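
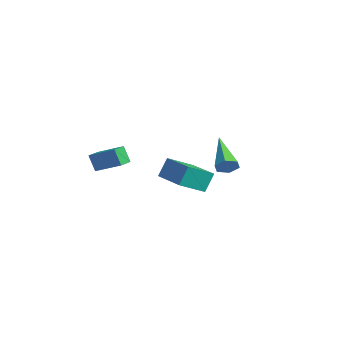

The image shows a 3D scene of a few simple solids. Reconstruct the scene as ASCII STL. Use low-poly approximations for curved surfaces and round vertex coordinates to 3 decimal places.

solid 
facet normal -0.995 -0.040 -0.086
outer loop
vertex 0.2 -0.685 -2.691
vertex 0.203 0.454 -3.253
vertex 0.296 -1.13 -3.593
endloop
endfacet
facet normal -0.003 -0.897 0.442
outer loop
vertex 2.217 -1.054 -3.427
vertex 0.2 -0.685 -2.691
vertex 0.296 -1.13 -3.593
endloop
endfacet
facet normal -0.995 -0.040 -0.086
outer loop
vertex 0.296 -1.13 -3.593
vertex 0.203 0.454 -3.253
vertex 0.299 0.009 -4.155
endloop
endfacet
facet normal 0.095 -0.441 -0.893
outer loop
vertex 0.299 0.009 -4.155
vertex 2.217 -1.054 -3.427
vertex 0.296 -1.13 -3.593
endloop
endfacet
facet normal -0.095 0.441 0.893
outer loop
vertex 0.2 -0.685 -2.691
vertex 2.124 0.53 -3.087
vertex 0.203 0.454 -3.253
endloop
endfacet
facet normal -0.003 -0.897 0.442
outer loop
vertex 2.121 -0.609 -2.525
vertex 0.2 -0.685 -2.691
vertex 2.217 -1.054 -3.427
endloop
endfacet
facet normal -0.095 0.441 0.893
outer loop
vertex 2.121 -0.609 -2.525
vertex 2.124 0.53 -3.087
vertex 0.2 -0.685 -2.691
endloop
endfacet
facet normal 0.003 0.897 -0.442
outer loop
vertex 0.203 0.454 -3.253
vertex 2.124 0.53 -3.087
vertex 0.299 0.009 -4.155
endloop
endfacet
facet normal 0.095 -0.441 -0.893
outer loop
vertex 2.22 0.085 -3.989
vertex 2.217 -1.054 -3.427
vertex 0.299 0.009 -4.155
endloop
endfacet
facet normal 0.003 0.897 -0.442
outer loop
vertex 0.299 0.009 -4.155
vertex 2.124 0.53 -3.087
vertex 2.22 0.085 -3.989
endloop
endfacet
facet normal 0.995 0.040 0.086
outer loop
vertex 2.22 0.085 -3.989
vertex 2.121 -0.609 -2.525
vertex 2.217 -1.054 -3.427
endloop
endfacet
facet normal 0.995 0.040 0.086
outer loop
vertex 2.124 0.53 -3.087
vertex 2.121 -0.609 -2.525
vertex 2.22 0.085 -3.989
endloop
endfacet
facet normal 0.825 -0.202 -0.528
outer loop
vertex -1.616 2.812 -4.0
vertex -1.864 3.037 -4.474
vertex -1.554 3.376 -4.119
endloop
endfacet
facet normal 0.348 0.157 0.924
outer loop
vertex -1.616 2.812 -4.0
vertex -1.554 3.376 -4.119
vertex -3.596 3.463 -3.366
endloop
endfacet
facet normal 0.825 -0.203 -0.527
outer loop
vertex -1.554 3.376 -4.119
vertex -1.864 3.037 -4.474
vertex -1.801 3.601 -4.593
endloop
endfacet
facet normal 0.168 0.922 0.350
outer loop
vertex -1.554 3.376 -4.119
vertex -1.801 3.601 -4.593
vertex -3.596 3.463 -3.366
endloop
endfacet
facet normal 0.825 -0.203 -0.527
outer loop
vertex -1.801 3.601 -4.593
vertex -1.864 3.037 -4.474
vertex -2.111 3.262 -4.948
endloop
endfacet
facet normal -0.371 0.812 -0.451
outer loop
vertex -1.801 3.601 -4.593
vertex -2.111 3.262 -4.948
vertex -3.596 3.463 -3.366
endloop
endfacet
facet normal 0.826 -0.203 -0.526
outer loop
vertex -2.111 3.262 -4.948
vertex -1.864 3.037 -4.474
vertex -2.173 2.698 -4.828
endloop
endfacet
facet normal -0.732 -0.064 -0.679
outer loop
vertex -2.111 3.262 -4.948
vertex -2.173 2.698 -4.828
vertex -3.596 3.463 -3.366
endloop
endfacet
facet normal 0.826 -0.203 -0.526
outer loop
vertex -2.173 2.698 -4.828
vertex -1.864 3.037 -4.474
vertex -1.926 2.473 -4.354
endloop
endfacet
facet normal -0.552 -0.827 -0.105
outer loop
vertex -2.173 2.698 -4.828
vertex -1.926 2.473 -4.354
vertex -3.596 3.463 -3.366
endloop
endfacet
facet normal 0.825 -0.203 -0.528
outer loop
vertex -1.926 2.473 -4.354
vertex -1.864 3.037 -4.474
vertex -1.616 2.812 -4.0
endloop
endfacet
facet normal -0.012 -0.717 0.697
outer loop
vertex -1.926 2.473 -4.354
vertex -1.616 2.812 -4.0
vertex -3.596 3.463 -3.366
endloop
endfacet
facet normal -0.654 0.750 -0.101
outer loop
vertex -2.282 -2.743 -2.868
vertex -1.434 -1.937 -2.373
vertex -1.969 -2.578 -3.673
endloop
endfacet
facet normal -0.667 -0.635 -0.390
outer loop
vertex -1.406 -3.223 -3.587
vertex -2.282 -2.743 -2.868
vertex -1.969 -2.578 -3.673
endloop
endfacet
facet normal -0.653 0.750 -0.101
outer loop
vertex -1.969 -2.578 -3.673
vertex -1.434 -1.937 -2.373
vertex -1.12 -1.772 -3.179
endloop
endfacet
facet normal 0.355 0.188 -0.916
outer loop
vertex -1.12 -1.772 -3.179
vertex -1.406 -3.223 -3.587
vertex -1.969 -2.578 -3.673
endloop
endfacet
facet normal -0.356 -0.188 0.916
outer loop
vertex -2.282 -2.743 -2.868
vertex -0.871 -2.582 -2.287
vertex -1.434 -1.937 -2.373
endloop
endfacet
facet normal -0.668 -0.634 -0.390
outer loop
vertex -1.72 -3.388 -2.781
vertex -2.282 -2.743 -2.868
vertex -1.406 -3.223 -3.587
endloop
endfacet
facet normal -0.356 -0.186 0.916
outer loop
vertex -1.72 -3.388 -2.781
vertex -0.871 -2.582 -2.287
vertex -2.282 -2.743 -2.868
endloop
endfacet
facet normal 0.667 0.635 0.390
outer loop
vertex -1.434 -1.937 -2.373
vertex -0.871 -2.582 -2.287
vertex -1.12 -1.772 -3.179
endloop
endfacet
facet normal 0.356 0.187 -0.915
outer loop
vertex -0.558 -2.417 -3.092
vertex -1.406 -3.223 -3.587
vertex -1.12 -1.772 -3.179
endloop
endfacet
facet normal 0.668 0.634 0.390
outer loop
vertex -1.12 -1.772 -3.179
vertex -0.871 -2.582 -2.287
vertex -0.558 -2.417 -3.092
endloop
endfacet
facet normal 0.654 -0.750 0.101
outer loop
vertex -0.558 -2.417 -3.092
vertex -1.72 -3.388 -2.781
vertex -1.406 -3.223 -3.587
endloop
endfacet
facet normal 0.654 -0.750 0.100
outer loop
vertex -0.871 -2.582 -2.287
vertex -1.72 -3.388 -2.781
vertex -0.558 -2.417 -3.092
endloop
endfacet

endsolid


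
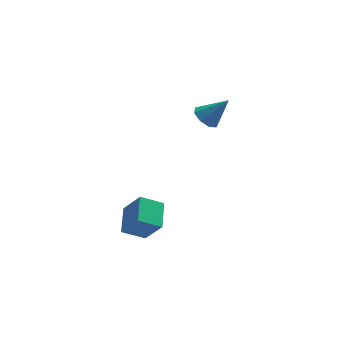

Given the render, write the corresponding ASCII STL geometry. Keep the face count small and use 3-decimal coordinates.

solid 
facet normal -0.651 0.077 -0.756
outer loop
vertex 2.169 3.445 0.069
vertex 1.535 3.299 0.6
vertex 1.934 3.985 0.326
endloop
endfacet
facet normal 0.869 0.462 -0.177
outer loop
vertex 2.169 3.445 0.069
vertex 1.934 3.985 0.326
vertex 2.705 3.161 1.96
endloop
endfacet
facet normal -0.650 0.076 -0.756
outer loop
vertex 1.934 3.985 0.326
vertex 1.535 3.299 0.6
vertex 1.465 4.124 0.743
endloop
endfacet
facet normal 0.453 0.863 0.222
outer loop
vertex 1.934 3.985 0.326
vertex 1.465 4.124 0.743
vertex 2.705 3.161 1.96
endloop
endfacet
facet normal -0.650 0.076 -0.756
outer loop
vertex 1.465 4.124 0.743
vertex 1.535 3.299 0.6
vertex 1.037 3.779 1.076
endloop
endfacet
facet normal -0.079 0.741 0.667
outer loop
vertex 1.465 4.124 0.743
vertex 1.037 3.779 1.076
vertex 2.705 3.161 1.96
endloop
endfacet
facet normal -0.649 0.077 -0.757
outer loop
vertex 1.037 3.779 1.076
vertex 1.535 3.299 0.6
vertex 0.9 3.153 1.13
endloop
endfacet
facet normal -0.412 0.168 0.895
outer loop
vertex 1.037 3.779 1.076
vertex 0.9 3.153 1.13
vertex 2.705 3.161 1.96
endloop
endfacet
facet normal -0.649 0.075 -0.757
outer loop
vertex 0.9 3.153 1.13
vertex 1.535 3.299 0.6
vertex 1.136 2.612 0.874
endloop
endfacet
facet normal -0.354 -0.522 0.776
outer loop
vertex 0.9 3.153 1.13
vertex 1.136 2.612 0.874
vertex 2.705 3.161 1.96
endloop
endfacet
facet normal -0.651 0.077 -0.755
outer loop
vertex 1.136 2.612 0.874
vertex 1.535 3.299 0.6
vertex 1.605 2.474 0.456
endloop
endfacet
facet normal 0.063 -0.924 0.376
outer loop
vertex 1.136 2.612 0.874
vertex 1.605 2.474 0.456
vertex 2.705 3.161 1.96
endloop
endfacet
facet normal -0.650 0.077 -0.756
outer loop
vertex 1.605 2.474 0.456
vertex 1.535 3.299 0.6
vertex 2.033 2.819 0.123
endloop
endfacet
facet normal 0.594 -0.802 -0.068
outer loop
vertex 1.605 2.474 0.456
vertex 2.033 2.819 0.123
vertex 2.705 3.161 1.96
endloop
endfacet
facet normal -0.650 0.076 -0.756
outer loop
vertex 2.033 2.819 0.123
vertex 1.535 3.299 0.6
vertex 2.169 3.445 0.069
endloop
endfacet
facet normal 0.927 -0.227 -0.297
outer loop
vertex 2.033 2.819 0.123
vertex 2.169 3.445 0.069
vertex 2.705 3.161 1.96
endloop
endfacet
facet normal -0.452 0.388 -0.804
outer loop
vertex -3.362 -2.27 -1.749
vertex -2.169 -2.232 -2.401
vertex -3.624 -3.745 -2.313
endloop
endfacet
facet normal -0.877 -0.028 0.480
outer loop
vertex -2.851 -4.408 -0.939
vertex -3.362 -2.27 -1.749
vertex -3.624 -3.745 -2.313
endloop
endfacet
facet normal -0.452 0.388 -0.804
outer loop
vertex -3.624 -3.745 -2.313
vertex -2.169 -2.232 -2.401
vertex -2.431 -3.707 -2.965
endloop
endfacet
facet normal -0.163 -0.921 -0.353
outer loop
vertex -2.431 -3.707 -2.965
vertex -2.851 -4.408 -0.939
vertex -3.624 -3.745 -2.313
endloop
endfacet
facet normal 0.163 0.921 0.353
outer loop
vertex -3.362 -2.27 -1.749
vertex -1.396 -2.895 -1.027
vertex -2.169 -2.232 -2.401
endloop
endfacet
facet normal -0.877 -0.028 0.480
outer loop
vertex -2.589 -2.933 -0.375
vertex -3.362 -2.27 -1.749
vertex -2.851 -4.408 -0.939
endloop
endfacet
facet normal 0.163 0.921 0.353
outer loop
vertex -2.589 -2.933 -0.375
vertex -1.396 -2.895 -1.027
vertex -3.362 -2.27 -1.749
endloop
endfacet
facet normal 0.877 0.028 -0.480
outer loop
vertex -2.169 -2.232 -2.401
vertex -1.396 -2.895 -1.027
vertex -2.431 -3.707 -2.965
endloop
endfacet
facet normal -0.163 -0.921 -0.353
outer loop
vertex -1.658 -4.37 -1.591
vertex -2.851 -4.408 -0.939
vertex -2.431 -3.707 -2.965
endloop
endfacet
facet normal 0.877 0.028 -0.480
outer loop
vertex -2.431 -3.707 -2.965
vertex -1.396 -2.895 -1.027
vertex -1.658 -4.37 -1.591
endloop
endfacet
facet normal 0.452 -0.388 0.804
outer loop
vertex -1.658 -4.37 -1.591
vertex -2.589 -2.933 -0.375
vertex -2.851 -4.408 -0.939
endloop
endfacet
facet normal 0.452 -0.388 0.804
outer loop
vertex -1.396 -2.895 -1.027
vertex -2.589 -2.933 -0.375
vertex -1.658 -4.37 -1.591
endloop
endfacet

endsolid


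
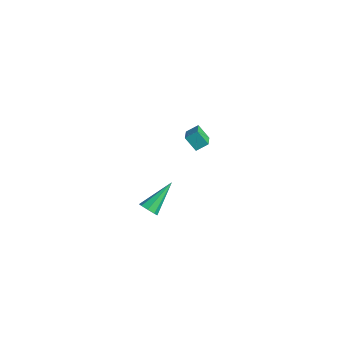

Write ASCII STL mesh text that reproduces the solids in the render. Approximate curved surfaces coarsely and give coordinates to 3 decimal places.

solid 
facet normal 0.156 -0.788 -0.596
outer loop
vertex 4.695 -4.093 0.38
vertex 4.138 -4.113 0.261
vertex 4.59 -3.851 0.033
endloop
endfacet
facet normal 0.889 0.456 0.049
outer loop
vertex 4.695 -4.093 0.38
vertex 4.59 -3.851 0.033
vertex 3.822 -2.507 1.479
endloop
endfacet
facet normal 0.156 -0.787 -0.596
outer loop
vertex 4.59 -3.851 0.033
vertex 4.138 -4.113 0.261
vertex 4.22 -3.762 -0.181
endloop
endfacet
facet normal 0.453 0.760 -0.466
outer loop
vertex 4.59 -3.851 0.033
vertex 4.22 -3.762 -0.181
vertex 3.822 -2.507 1.479
endloop
endfacet
facet normal 0.153 -0.788 -0.597
outer loop
vertex 4.22 -3.762 -0.181
vertex 4.138 -4.113 0.261
vertex 3.802 -3.878 -0.135
endloop
endfacet
facet normal -0.272 0.735 -0.621
outer loop
vertex 4.22 -3.762 -0.181
vertex 3.802 -3.878 -0.135
vertex 3.822 -2.507 1.479
endloop
endfacet
facet normal 0.155 -0.787 -0.598
outer loop
vertex 3.802 -3.878 -0.135
vertex 4.138 -4.113 0.261
vertex 3.581 -4.132 0.142
endloop
endfacet
facet normal -0.860 0.394 -0.324
outer loop
vertex 3.802 -3.878 -0.135
vertex 3.581 -4.132 0.142
vertex 3.822 -2.507 1.479
endloop
endfacet
facet normal 0.155 -0.787 -0.598
outer loop
vertex 3.581 -4.132 0.142
vertex 4.138 -4.113 0.261
vertex 3.686 -4.375 0.489
endloop
endfacet
facet normal -0.966 -0.062 0.249
outer loop
vertex 3.581 -4.132 0.142
vertex 3.686 -4.375 0.489
vertex 3.822 -2.507 1.479
endloop
endfacet
facet normal 0.155 -0.787 -0.597
outer loop
vertex 3.686 -4.375 0.489
vertex 4.138 -4.113 0.261
vertex 4.056 -4.464 0.702
endloop
endfacet
facet normal -0.529 -0.367 0.765
outer loop
vertex 3.686 -4.375 0.489
vertex 4.056 -4.464 0.702
vertex 3.822 -2.507 1.479
endloop
endfacet
facet normal 0.156 -0.787 -0.597
outer loop
vertex 4.056 -4.464 0.702
vertex 4.138 -4.113 0.261
vertex 4.474 -4.347 0.657
endloop
endfacet
facet normal 0.195 -0.342 0.919
outer loop
vertex 4.056 -4.464 0.702
vertex 4.474 -4.347 0.657
vertex 3.822 -2.507 1.479
endloop
endfacet
facet normal 0.156 -0.787 -0.597
outer loop
vertex 4.474 -4.347 0.657
vertex 4.138 -4.113 0.261
vertex 4.695 -4.093 0.38
endloop
endfacet
facet normal 0.782 -0.001 0.623
outer loop
vertex 4.474 -4.347 0.657
vertex 4.695 -4.093 0.38
vertex 3.822 -2.507 1.479
endloop
endfacet
facet normal -0.574 -0.309 0.758
outer loop
vertex -3.112 3.495 -2.198
vertex -4.064 4.171 -2.644
vertex -3.367 2.83 -2.662
endloop
endfacet
facet normal 0.762 -0.541 0.357
outer loop
vertex -2.736 3.169 -3.496
vertex -3.112 3.495 -2.198
vertex -3.367 2.83 -2.662
endloop
endfacet
facet normal -0.574 -0.309 0.758
outer loop
vertex -3.367 2.83 -2.662
vertex -4.064 4.171 -2.644
vertex -4.319 3.506 -3.108
endloop
endfacet
facet normal -0.300 -0.783 -0.545
outer loop
vertex -4.319 3.506 -3.108
vertex -2.736 3.169 -3.496
vertex -3.367 2.83 -2.662
endloop
endfacet
facet normal 0.300 0.783 0.545
outer loop
vertex -3.112 3.495 -2.198
vertex -3.433 4.51 -3.478
vertex -4.064 4.171 -2.644
endloop
endfacet
facet normal 0.762 -0.541 0.357
outer loop
vertex -2.481 3.834 -3.032
vertex -3.112 3.495 -2.198
vertex -2.736 3.169 -3.496
endloop
endfacet
facet normal 0.300 0.783 0.545
outer loop
vertex -2.481 3.834 -3.032
vertex -3.433 4.51 -3.478
vertex -3.112 3.495 -2.198
endloop
endfacet
facet normal -0.762 0.541 -0.357
outer loop
vertex -4.064 4.171 -2.644
vertex -3.433 4.51 -3.478
vertex -4.319 3.506 -3.108
endloop
endfacet
facet normal -0.300 -0.783 -0.545
outer loop
vertex -3.688 3.845 -3.942
vertex -2.736 3.169 -3.496
vertex -4.319 3.506 -3.108
endloop
endfacet
facet normal -0.762 0.541 -0.357
outer loop
vertex -4.319 3.506 -3.108
vertex -3.433 4.51 -3.478
vertex -3.688 3.845 -3.942
endloop
endfacet
facet normal 0.574 0.309 -0.758
outer loop
vertex -3.688 3.845 -3.942
vertex -2.481 3.834 -3.032
vertex -2.736 3.169 -3.496
endloop
endfacet
facet normal 0.574 0.309 -0.758
outer loop
vertex -3.433 4.51 -3.478
vertex -2.481 3.834 -3.032
vertex -3.688 3.845 -3.942
endloop
endfacet

endsolid


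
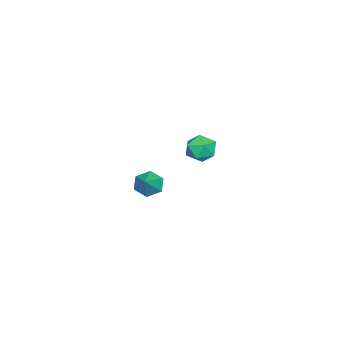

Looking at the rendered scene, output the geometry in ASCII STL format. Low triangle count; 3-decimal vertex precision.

solid 
facet normal -0.787 -0.147 -0.599
outer loop
vertex 3.491 -2.828 -2.795
vertex 3.019 -2.909 -2.155
vertex 3.131 -2.187 -2.479
endloop
endfacet
facet normal 0.735 0.583 -0.346
outer loop
vertex 3.491 -2.828 -2.795
vertex 3.131 -2.187 -2.479
vertex 4.081 -2.711 -1.345
endloop
endfacet
facet normal -0.787 -0.147 -0.599
outer loop
vertex 3.131 -2.187 -2.479
vertex 3.019 -2.909 -2.155
vertex 2.659 -2.268 -1.839
endloop
endfacet
facet normal 0.201 0.942 0.267
outer loop
vertex 3.131 -2.187 -2.479
vertex 2.659 -2.268 -1.839
vertex 4.081 -2.711 -1.345
endloop
endfacet
facet normal -0.787 -0.146 -0.599
outer loop
vertex 2.659 -2.268 -1.839
vertex 3.019 -2.909 -2.155
vertex 2.546 -2.991 -1.514
endloop
endfacet
facet normal -0.175 0.426 0.887
outer loop
vertex 2.659 -2.268 -1.839
vertex 2.546 -2.991 -1.514
vertex 4.081 -2.711 -1.345
endloop
endfacet
facet normal -0.787 -0.148 -0.599
outer loop
vertex 2.546 -2.991 -1.514
vertex 3.019 -2.909 -2.155
vertex 2.907 -3.632 -1.83
endloop
endfacet
facet normal -0.016 -0.449 0.893
outer loop
vertex 2.546 -2.991 -1.514
vertex 2.907 -3.632 -1.83
vertex 4.081 -2.711 -1.345
endloop
endfacet
facet normal -0.787 -0.147 -0.599
outer loop
vertex 2.907 -3.632 -1.83
vertex 3.019 -2.909 -2.155
vertex 3.379 -3.55 -2.47
endloop
endfacet
facet normal 0.519 -0.808 0.279
outer loop
vertex 2.907 -3.632 -1.83
vertex 3.379 -3.55 -2.47
vertex 4.081 -2.711 -1.345
endloop
endfacet
facet normal -0.787 -0.148 -0.599
outer loop
vertex 3.379 -3.55 -2.47
vertex 3.019 -2.909 -2.155
vertex 3.491 -2.828 -2.795
endloop
endfacet
facet normal 0.894 -0.292 -0.340
outer loop
vertex 3.379 -3.55 -2.47
vertex 3.491 -2.828 -2.795
vertex 4.081 -2.711 -1.345
endloop
endfacet
facet normal 0.008 0.447 0.895
outer loop
vertex -3.897 -1.771 -2.624
vertex -3.722 -2.623 -2.2
vertex -2.985 -2.065 -2.485
endloop
endfacet
facet normal 0.230 0.894 0.385
outer loop
vertex -3.897 -1.771 -2.624
vertex -2.985 -2.065 -2.485
vertex -3.236 -1.642 -3.318
endloop
endfacet
facet normal -0.292 0.951 -0.101
outer loop
vertex -3.897 -1.771 -2.624
vertex -3.236 -1.642 -3.318
vertex -4.127 -1.94 -3.548
endloop
endfacet
facet normal -0.836 0.538 0.109
outer loop
vertex -3.897 -1.771 -2.624
vertex -4.127 -1.94 -3.548
vertex -4.427 -2.546 -2.857
endloop
endfacet
facet normal -0.651 0.227 0.725
outer loop
vertex -3.897 -1.771 -2.624
vertex -4.427 -2.546 -2.857
vertex -3.722 -2.623 -2.2
endloop
endfacet
facet normal 0.797 0.601 0.065
outer loop
vertex -3.236 -1.642 -3.318
vertex -2.985 -2.065 -2.485
vertex -2.653 -2.414 -3.323
endloop
endfacet
facet normal 0.437 -0.122 0.891
outer loop
vertex -2.985 -2.065 -2.485
vertex -3.722 -2.623 -2.2
vertex -2.953 -3.02 -2.632
endloop
endfacet
facet normal -0.626 -0.477 0.616
outer loop
vertex -3.722 -2.623 -2.2
vertex -4.427 -2.546 -2.857
vertex -3.844 -3.318 -2.862
endloop
endfacet
facet normal -0.925 0.027 -0.378
outer loop
vertex -4.427 -2.546 -2.857
vertex -4.127 -1.94 -3.548
vertex -4.095 -2.895 -3.695
endloop
endfacet
facet normal -0.046 0.693 -0.719
outer loop
vertex -4.127 -1.94 -3.548
vertex -3.236 -1.642 -3.318
vertex -3.358 -2.337 -3.98
endloop
endfacet
facet normal 0.836 -0.538 -0.109
outer loop
vertex -3.183 -3.189 -3.556
vertex -2.653 -2.414 -3.323
vertex -2.953 -3.02 -2.632
endloop
endfacet
facet normal 0.292 -0.951 0.101
outer loop
vertex -3.183 -3.189 -3.556
vertex -2.953 -3.02 -2.632
vertex -3.844 -3.318 -2.862
endloop
endfacet
facet normal -0.230 -0.894 -0.385
outer loop
vertex -3.183 -3.189 -3.556
vertex -3.844 -3.318 -2.862
vertex -4.095 -2.895 -3.695
endloop
endfacet
facet normal -0.008 -0.447 -0.895
outer loop
vertex -3.183 -3.189 -3.556
vertex -4.095 -2.895 -3.695
vertex -3.358 -2.337 -3.98
endloop
endfacet
facet normal 0.651 -0.227 -0.725
outer loop
vertex -3.183 -3.189 -3.556
vertex -3.358 -2.337 -3.98
vertex -2.653 -2.414 -3.323
endloop
endfacet
facet normal 0.925 -0.027 0.378
outer loop
vertex -2.953 -3.02 -2.632
vertex -2.653 -2.414 -3.323
vertex -2.985 -2.065 -2.485
endloop
endfacet
facet normal 0.046 -0.693 0.719
outer loop
vertex -3.844 -3.318 -2.862
vertex -2.953 -3.02 -2.632
vertex -3.722 -2.623 -2.2
endloop
endfacet
facet normal -0.797 -0.601 -0.065
outer loop
vertex -4.095 -2.895 -3.695
vertex -3.844 -3.318 -2.862
vertex -4.427 -2.546 -2.857
endloop
endfacet
facet normal -0.437 0.122 -0.891
outer loop
vertex -3.358 -2.337 -3.98
vertex -4.095 -2.895 -3.695
vertex -4.127 -1.94 -3.548
endloop
endfacet
facet normal 0.626 0.477 -0.616
outer loop
vertex -2.653 -2.414 -3.323
vertex -3.358 -2.337 -3.98
vertex -3.236 -1.642 -3.318
endloop
endfacet

endsolid


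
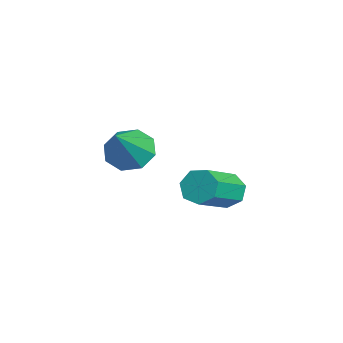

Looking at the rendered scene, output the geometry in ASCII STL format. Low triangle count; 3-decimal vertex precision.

solid 
facet normal -0.600 0.619 -0.507
outer loop
vertex -0.444 3.48 -0.639
vertex -0.869 3.569 -0.028
vertex -0.273 3.969 -0.245
endloop
endfacet
facet normal 0.756 0.229 -0.613
outer loop
vertex -0.444 3.48 -0.639
vertex -0.273 3.969 -0.245
vertex 0.755 2.242 0.377
endloop
endfacet
facet normal 0.756 0.229 -0.613
outer loop
vertex 0.755 2.242 0.377
vertex -0.273 3.969 -0.245
vertex 0.926 2.731 0.771
endloop
endfacet
facet normal 0.599 -0.619 0.508
outer loop
vertex 0.755 2.242 0.377
vertex 0.926 2.731 0.771
vertex 0.329 2.331 0.988
endloop
endfacet
facet normal -0.600 0.619 -0.507
outer loop
vertex -0.273 3.969 -0.245
vertex -0.869 3.569 -0.028
vertex -0.552 4.156 0.313
endloop
endfacet
facet normal 0.676 0.731 0.093
outer loop
vertex -0.273 3.969 -0.245
vertex -0.552 4.156 0.313
vertex 0.926 2.731 0.771
endloop
endfacet
facet normal 0.676 0.731 0.092
outer loop
vertex 0.926 2.731 0.771
vertex -0.552 4.156 0.313
vertex 0.647 2.919 1.329
endloop
endfacet
facet normal 0.599 -0.619 0.508
outer loop
vertex 0.926 2.731 0.771
vertex 0.647 2.919 1.329
vertex 0.329 2.331 0.988
endloop
endfacet
facet normal -0.599 0.619 -0.508
outer loop
vertex -0.552 4.156 0.313
vertex -0.869 3.569 -0.028
vertex -1.07 3.902 0.614
endloop
endfacet
facet normal 0.088 0.682 0.726
outer loop
vertex -0.552 4.156 0.313
vertex -1.07 3.902 0.614
vertex 0.647 2.919 1.329
endloop
endfacet
facet normal 0.087 0.681 0.727
outer loop
vertex 0.647 2.919 1.329
vertex -1.07 3.902 0.614
vertex 0.129 2.664 1.63
endloop
endfacet
facet normal 0.600 -0.619 0.508
outer loop
vertex 0.647 2.919 1.329
vertex 0.129 2.664 1.63
vertex 0.329 2.331 0.988
endloop
endfacet
facet normal -0.599 0.618 -0.508
outer loop
vertex -1.07 3.902 0.614
vertex -0.869 3.569 -0.028
vertex -1.437 3.396 0.431
endloop
endfacet
facet normal -0.568 0.118 0.814
outer loop
vertex -1.07 3.902 0.614
vertex -1.437 3.396 0.431
vertex 0.129 2.664 1.63
endloop
endfacet
facet normal -0.568 0.118 0.814
outer loop
vertex 0.129 2.664 1.63
vertex -1.437 3.396 0.431
vertex -0.238 2.159 1.447
endloop
endfacet
facet normal 0.599 -0.619 0.508
outer loop
vertex 0.129 2.664 1.63
vertex -0.238 2.159 1.447
vertex 0.329 2.331 0.988
endloop
endfacet
facet normal -0.599 0.619 -0.508
outer loop
vertex -1.437 3.396 0.431
vertex -0.869 3.569 -0.028
vertex -1.377 3.021 -0.097
endloop
endfacet
facet normal -0.795 -0.534 0.289
outer loop
vertex -1.437 3.396 0.431
vertex -1.377 3.021 -0.097
vertex -0.238 2.159 1.447
endloop
endfacet
facet normal -0.795 -0.533 0.289
outer loop
vertex -0.238 2.159 1.447
vertex -1.377 3.021 -0.097
vertex -0.178 1.783 0.919
endloop
endfacet
facet normal 0.599 -0.618 0.508
outer loop
vertex -0.238 2.159 1.447
vertex -0.178 1.783 0.919
vertex 0.329 2.331 0.988
endloop
endfacet
facet normal -0.599 0.619 -0.508
outer loop
vertex -1.377 3.021 -0.097
vertex -0.869 3.569 -0.028
vertex -0.935 3.058 -0.573
endloop
endfacet
facet normal -0.424 -0.783 -0.454
outer loop
vertex -1.377 3.021 -0.097
vertex -0.935 3.058 -0.573
vertex -0.178 1.783 0.919
endloop
endfacet
facet normal -0.424 -0.783 -0.454
outer loop
vertex -0.178 1.783 0.919
vertex -0.935 3.058 -0.573
vertex 0.264 1.82 0.443
endloop
endfacet
facet normal 0.599 -0.618 0.508
outer loop
vertex -0.178 1.783 0.919
vertex 0.264 1.82 0.443
vertex 0.329 2.331 0.988
endloop
endfacet
facet normal -0.600 0.619 -0.507
outer loop
vertex -0.935 3.058 -0.573
vertex -0.869 3.569 -0.028
vertex -0.444 3.48 -0.639
endloop
endfacet
facet normal 0.267 -0.444 -0.855
outer loop
vertex -0.935 3.058 -0.573
vertex -0.444 3.48 -0.639
vertex 0.264 1.82 0.443
endloop
endfacet
facet normal 0.267 -0.444 -0.855
outer loop
vertex 0.264 1.82 0.443
vertex -0.444 3.48 -0.639
vertex 0.755 2.242 0.377
endloop
endfacet
facet normal 0.600 -0.618 0.508
outer loop
vertex 0.264 1.82 0.443
vertex 0.755 2.242 0.377
vertex 0.329 2.331 0.988
endloop
endfacet
facet normal -0.621 0.338 -0.707
outer loop
vertex -3.516 0.333 -0.177
vertex -4.089 0.739 0.521
vertex -3.314 1.045 -0.014
endloop
endfacet
facet normal 0.923 -0.184 -0.339
outer loop
vertex -3.516 0.333 -0.177
vertex -3.314 1.045 -0.014
vertex -2.771 0.021 2.019
endloop
endfacet
facet normal -0.621 0.339 -0.706
outer loop
vertex -3.314 1.045 -0.014
vertex -4.089 0.739 0.521
vertex -3.565 1.578 0.463
endloop
endfacet
facet normal 0.898 0.439 -0.019
outer loop
vertex -3.314 1.045 -0.014
vertex -3.565 1.578 0.463
vertex -2.771 0.021 2.019
endloop
endfacet
facet normal -0.622 0.339 -0.706
outer loop
vertex -3.565 1.578 0.463
vertex -4.089 0.739 0.521
vertex -4.123 1.619 0.974
endloop
endfacet
facet normal 0.491 0.728 0.478
outer loop
vertex -3.565 1.578 0.463
vertex -4.123 1.619 0.974
vertex -2.771 0.021 2.019
endloop
endfacet
facet normal -0.622 0.339 -0.706
outer loop
vertex -4.123 1.619 0.974
vertex -4.089 0.739 0.521
vertex -4.661 1.145 1.22
endloop
endfacet
facet normal -0.058 0.511 0.857
outer loop
vertex -4.123 1.619 0.974
vertex -4.661 1.145 1.22
vertex -2.771 0.021 2.019
endloop
endfacet
facet normal -0.621 0.340 -0.706
outer loop
vertex -4.661 1.145 1.22
vertex -4.089 0.739 0.521
vertex -4.864 0.434 1.056
endloop
endfacet
facet normal -0.430 -0.084 0.899
outer loop
vertex -4.661 1.145 1.22
vertex -4.864 0.434 1.056
vertex -2.771 0.021 2.019
endloop
endfacet
facet normal -0.621 0.339 -0.707
outer loop
vertex -4.864 0.434 1.056
vertex -4.089 0.739 0.521
vertex -4.612 -0.099 0.579
endloop
endfacet
facet normal -0.406 -0.709 0.577
outer loop
vertex -4.864 0.434 1.056
vertex -4.612 -0.099 0.579
vertex -2.771 0.021 2.019
endloop
endfacet
facet normal -0.621 0.339 -0.707
outer loop
vertex -4.612 -0.099 0.579
vertex -4.089 0.739 0.521
vertex -4.054 -0.14 0.069
endloop
endfacet
facet normal 0.001 -0.997 0.081
outer loop
vertex -4.612 -0.099 0.579
vertex -4.054 -0.14 0.069
vertex -2.771 0.021 2.019
endloop
endfacet
facet normal -0.621 0.339 -0.707
outer loop
vertex -4.054 -0.14 0.069
vertex -4.089 0.739 0.521
vertex -3.516 0.333 -0.177
endloop
endfacet
facet normal 0.550 -0.780 -0.297
outer loop
vertex -4.054 -0.14 0.069
vertex -3.516 0.333 -0.177
vertex -2.771 0.021 2.019
endloop
endfacet

endsolid


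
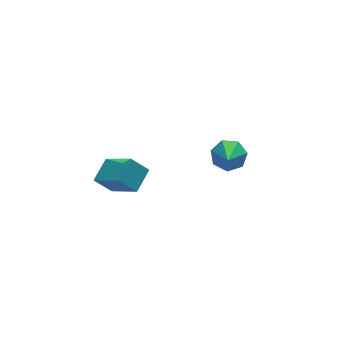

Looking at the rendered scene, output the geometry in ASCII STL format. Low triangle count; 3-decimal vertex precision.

solid 
facet normal 0.366 0.699 -0.614
outer loop
vertex 1.546 4.185 2.555
vertex 1.083 4.007 2.076
vertex 1.024 4.477 2.576
endloop
endfacet
facet normal 0.122 0.148 0.981
outer loop
vertex 1.546 4.185 2.555
vertex 1.024 4.477 2.576
vertex 0.637 3.153 2.824
endloop
endfacet
facet normal 0.367 0.699 -0.614
outer loop
vertex 1.024 4.477 2.576
vertex 1.083 4.007 2.076
vertex 0.546 4.415 2.22
endloop
endfacet
facet normal -0.593 0.312 0.742
outer loop
vertex 1.024 4.477 2.576
vertex 0.546 4.415 2.22
vertex 0.637 3.153 2.824
endloop
endfacet
facet normal 0.367 0.699 -0.613
outer loop
vertex 0.546 4.415 2.22
vertex 1.083 4.007 2.076
vertex 0.474 4.045 1.755
endloop
endfacet
facet normal -0.988 0.001 0.152
outer loop
vertex 0.546 4.415 2.22
vertex 0.474 4.045 1.755
vertex 0.637 3.153 2.824
endloop
endfacet
facet normal 0.367 0.699 -0.613
outer loop
vertex 0.474 4.045 1.755
vertex 1.083 4.007 2.076
vertex 0.86 3.646 1.531
endloop
endfacet
facet normal -0.764 -0.548 -0.341
outer loop
vertex 0.474 4.045 1.755
vertex 0.86 3.646 1.531
vertex 0.637 3.153 2.824
endloop
endfacet
facet normal 0.366 0.700 -0.613
outer loop
vertex 0.86 3.646 1.531
vertex 1.083 4.007 2.076
vertex 1.415 3.519 1.717
endloop
endfacet
facet normal -0.088 -0.926 -0.368
outer loop
vertex 0.86 3.646 1.531
vertex 1.415 3.519 1.717
vertex 0.637 3.153 2.824
endloop
endfacet
facet normal 0.366 0.700 -0.613
outer loop
vertex 1.415 3.519 1.717
vertex 1.083 4.007 2.076
vertex 1.72 3.759 2.173
endloop
endfacet
facet normal 0.528 -0.845 0.092
outer loop
vertex 1.415 3.519 1.717
vertex 1.72 3.759 2.173
vertex 0.637 3.153 2.824
endloop
endfacet
facet normal 0.366 0.700 -0.614
outer loop
vertex 1.72 3.759 2.173
vertex 1.083 4.007 2.076
vertex 1.546 4.185 2.555
endloop
endfacet
facet normal 0.621 -0.367 0.692
outer loop
vertex 1.72 3.759 2.173
vertex 1.546 4.185 2.555
vertex 0.637 3.153 2.824
endloop
endfacet
facet normal -0.629 0.325 0.706
outer loop
vertex -3.769 2.721 4.046
vertex -3.047 3.326 4.411
vertex -4.254 3.884 3.077
endloop
endfacet
facet normal -0.714 -0.599 -0.362
outer loop
vertex -3.693 3.594 2.449
vertex -3.769 2.721 4.046
vertex -4.254 3.884 3.077
endloop
endfacet
facet normal -0.629 0.325 0.706
outer loop
vertex -4.254 3.884 3.077
vertex -3.047 3.326 4.411
vertex -3.532 4.489 3.442
endloop
endfacet
facet normal -0.305 0.732 -0.610
outer loop
vertex -3.532 4.489 3.442
vertex -3.693 3.594 2.449
vertex -4.254 3.884 3.077
endloop
endfacet
facet normal 0.305 -0.732 0.610
outer loop
vertex -3.769 2.721 4.046
vertex -2.486 3.036 3.783
vertex -3.047 3.326 4.411
endloop
endfacet
facet normal -0.714 -0.599 -0.362
outer loop
vertex -3.208 2.431 3.418
vertex -3.769 2.721 4.046
vertex -3.693 3.594 2.449
endloop
endfacet
facet normal 0.305 -0.732 0.610
outer loop
vertex -3.208 2.431 3.418
vertex -2.486 3.036 3.783
vertex -3.769 2.721 4.046
endloop
endfacet
facet normal 0.714 0.599 0.362
outer loop
vertex -3.047 3.326 4.411
vertex -2.486 3.036 3.783
vertex -3.532 4.489 3.442
endloop
endfacet
facet normal -0.305 0.732 -0.610
outer loop
vertex -2.971 4.199 2.814
vertex -3.693 3.594 2.449
vertex -3.532 4.489 3.442
endloop
endfacet
facet normal 0.714 0.599 0.362
outer loop
vertex -3.532 4.489 3.442
vertex -2.486 3.036 3.783
vertex -2.971 4.199 2.814
endloop
endfacet
facet normal 0.629 -0.325 -0.706
outer loop
vertex -2.971 4.199 2.814
vertex -3.208 2.431 3.418
vertex -3.693 3.594 2.449
endloop
endfacet
facet normal 0.629 -0.325 -0.706
outer loop
vertex -2.486 3.036 3.783
vertex -3.208 2.431 3.418
vertex -2.971 4.199 2.814
endloop
endfacet

endsolid


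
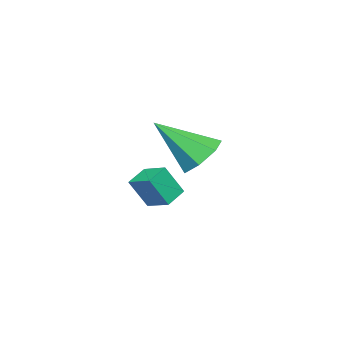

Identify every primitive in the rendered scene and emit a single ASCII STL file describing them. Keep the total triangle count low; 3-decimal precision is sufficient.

solid 
facet normal -0.917 0.112 0.383
outer loop
vertex -2.151 -1.302 -1.872
vertex -1.881 -0.272 -1.526
vertex -2.596 -0.777 -3.091
endloop
endfacet
facet normal -0.240 -0.920 -0.309
outer loop
vertex -1.679 -0.888 -3.474
vertex -2.151 -1.302 -1.872
vertex -2.596 -0.777 -3.091
endloop
endfacet
facet normal -0.917 0.112 0.383
outer loop
vertex -2.596 -0.777 -3.091
vertex -1.881 -0.272 -1.526
vertex -2.326 0.254 -2.745
endloop
endfacet
facet normal -0.318 0.375 -0.871
outer loop
vertex -2.326 0.254 -2.745
vertex -1.679 -0.888 -3.474
vertex -2.596 -0.777 -3.091
endloop
endfacet
facet normal 0.318 -0.376 0.870
outer loop
vertex -2.151 -1.302 -1.872
vertex -0.964 -0.383 -1.909
vertex -1.881 -0.272 -1.526
endloop
endfacet
facet normal -0.241 -0.920 -0.309
outer loop
vertex -1.234 -1.414 -2.255
vertex -2.151 -1.302 -1.872
vertex -1.679 -0.888 -3.474
endloop
endfacet
facet normal 0.318 -0.375 0.871
outer loop
vertex -1.234 -1.414 -2.255
vertex -0.964 -0.383 -1.909
vertex -2.151 -1.302 -1.872
endloop
endfacet
facet normal 0.241 0.920 0.309
outer loop
vertex -1.881 -0.272 -1.526
vertex -0.964 -0.383 -1.909
vertex -2.326 0.254 -2.745
endloop
endfacet
facet normal -0.318 0.376 -0.871
outer loop
vertex -1.409 0.142 -3.128
vertex -1.679 -0.888 -3.474
vertex -2.326 0.254 -2.745
endloop
endfacet
facet normal 0.241 0.920 0.308
outer loop
vertex -2.326 0.254 -2.745
vertex -0.964 -0.383 -1.909
vertex -1.409 0.142 -3.128
endloop
endfacet
facet normal 0.917 -0.112 -0.383
outer loop
vertex -1.409 0.142 -3.128
vertex -1.234 -1.414 -2.255
vertex -1.679 -0.888 -3.474
endloop
endfacet
facet normal 0.917 -0.112 -0.383
outer loop
vertex -0.964 -0.383 -1.909
vertex -1.234 -1.414 -2.255
vertex -1.409 0.142 -3.128
endloop
endfacet
facet normal -0.322 0.652 -0.686
outer loop
vertex 2.761 3.713 0.735
vertex 1.902 3.334 0.778
vertex 2.256 4.042 1.285
endloop
endfacet
facet normal 0.784 0.360 0.505
outer loop
vertex 2.761 3.713 0.735
vertex 2.256 4.042 1.285
vertex 2.598 1.926 2.262
endloop
endfacet
facet normal -0.322 0.652 -0.686
outer loop
vertex 2.256 4.042 1.285
vertex 1.902 3.334 0.778
vertex 1.484 3.838 1.453
endloop
endfacet
facet normal 0.082 0.429 0.900
outer loop
vertex 2.256 4.042 1.285
vertex 1.484 3.838 1.453
vertex 2.598 1.926 2.262
endloop
endfacet
facet normal -0.322 0.652 -0.686
outer loop
vertex 1.484 3.838 1.453
vertex 1.902 3.334 0.778
vertex 1.027 3.254 1.113
endloop
endfacet
facet normal -0.593 -0.005 0.805
outer loop
vertex 1.484 3.838 1.453
vertex 1.027 3.254 1.113
vertex 2.598 1.926 2.262
endloop
endfacet
facet normal -0.322 0.652 -0.687
outer loop
vertex 1.027 3.254 1.113
vertex 1.902 3.334 0.778
vertex 1.229 2.73 0.521
endloop
endfacet
facet normal -0.733 -0.614 0.293
outer loop
vertex 1.027 3.254 1.113
vertex 1.229 2.73 0.521
vertex 2.598 1.926 2.262
endloop
endfacet
facet normal -0.323 0.652 -0.687
outer loop
vertex 1.229 2.73 0.521
vertex 1.902 3.334 0.778
vertex 1.937 2.661 0.123
endloop
endfacet
facet normal -0.233 -0.940 -0.251
outer loop
vertex 1.229 2.73 0.521
vertex 1.937 2.661 0.123
vertex 2.598 1.926 2.262
endloop
endfacet
facet normal -0.322 0.652 -0.687
outer loop
vertex 1.937 2.661 0.123
vertex 1.902 3.334 0.778
vertex 2.619 3.098 0.218
endloop
endfacet
facet normal 0.531 -0.738 -0.417
outer loop
vertex 1.937 2.661 0.123
vertex 2.619 3.098 0.218
vertex 2.598 1.926 2.262
endloop
endfacet
facet normal -0.322 0.652 -0.687
outer loop
vertex 2.619 3.098 0.218
vertex 1.902 3.334 0.778
vertex 2.761 3.713 0.735
endloop
endfacet
facet normal 0.984 -0.159 -0.081
outer loop
vertex 2.619 3.098 0.218
vertex 2.761 3.713 0.735
vertex 2.598 1.926 2.262
endloop
endfacet

endsolid


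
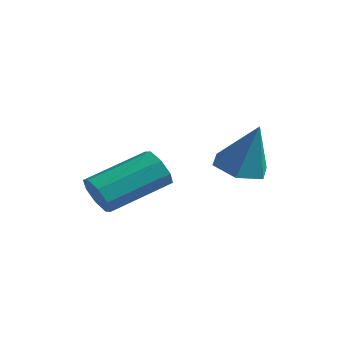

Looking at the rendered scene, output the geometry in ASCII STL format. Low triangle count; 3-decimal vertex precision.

solid 
facet normal -0.356 -0.060 -0.932
outer loop
vertex 1.45 -0.96 -1.087
vertex 0.661 -1.032 -0.781
vertex 0.982 -0.264 -0.953
endloop
endfacet
facet normal 0.834 0.548 0.065
outer loop
vertex 1.45 -0.96 -1.087
vertex 0.982 -0.264 -0.953
vertex 1.279 -0.928 0.841
endloop
endfacet
facet normal -0.356 -0.060 -0.933
outer loop
vertex 0.982 -0.264 -0.953
vertex 0.661 -1.032 -0.781
vertex 0.192 -0.335 -0.647
endloop
endfacet
facet normal 0.047 0.939 0.340
outer loop
vertex 0.982 -0.264 -0.953
vertex 0.192 -0.335 -0.647
vertex 1.279 -0.928 0.841
endloop
endfacet
facet normal -0.355 -0.059 -0.933
outer loop
vertex 0.192 -0.335 -0.647
vertex 0.661 -1.032 -0.781
vertex -0.129 -1.103 -0.476
endloop
endfacet
facet normal -0.649 0.413 0.639
outer loop
vertex 0.192 -0.335 -0.647
vertex -0.129 -1.103 -0.476
vertex 1.279 -0.928 0.841
endloop
endfacet
facet normal -0.355 -0.059 -0.933
outer loop
vertex -0.129 -1.103 -0.476
vertex 0.661 -1.032 -0.781
vertex 0.339 -1.799 -0.61
endloop
endfacet
facet normal -0.557 -0.502 0.662
outer loop
vertex -0.129 -1.103 -0.476
vertex 0.339 -1.799 -0.61
vertex 1.279 -0.928 0.841
endloop
endfacet
facet normal -0.356 -0.058 -0.933
outer loop
vertex 0.339 -1.799 -0.61
vertex 0.661 -1.032 -0.781
vertex 1.129 -1.728 -0.916
endloop
endfacet
facet normal 0.230 -0.893 0.387
outer loop
vertex 0.339 -1.799 -0.61
vertex 1.129 -1.728 -0.916
vertex 1.279 -0.928 0.841
endloop
endfacet
facet normal -0.356 -0.059 -0.933
outer loop
vertex 1.129 -1.728 -0.916
vertex 0.661 -1.032 -0.781
vertex 1.45 -0.96 -1.087
endloop
endfacet
facet normal 0.926 -0.367 0.088
outer loop
vertex 1.129 -1.728 -0.916
vertex 1.45 -0.96 -1.087
vertex 1.279 -0.928 0.841
endloop
endfacet
facet normal -0.325 -0.864 -0.384
outer loop
vertex -0.93 -4.493 -1.954
vertex -1.439 -4.508 -1.489
vertex -1.368 -4.252 -2.126
endloop
endfacet
facet normal 0.456 0.212 -0.864
outer loop
vertex -0.93 -4.493 -1.954
vertex -1.368 -4.252 -2.126
vertex -0.272 -2.737 -1.176
endloop
endfacet
facet normal 0.456 0.212 -0.864
outer loop
vertex -0.272 -2.737 -1.176
vertex -1.368 -4.252 -2.126
vertex -0.709 -2.497 -1.348
endloop
endfacet
facet normal 0.324 0.865 0.383
outer loop
vertex -0.272 -2.737 -1.176
vertex -0.709 -2.497 -1.348
vertex -0.781 -2.752 -0.711
endloop
endfacet
facet normal -0.324 -0.865 -0.384
outer loop
vertex -1.368 -4.252 -2.126
vertex -1.439 -4.508 -1.489
vertex -1.847 -4.162 -1.925
endloop
endfacet
facet normal -0.264 0.472 -0.841
outer loop
vertex -1.368 -4.252 -2.126
vertex -1.847 -4.162 -1.925
vertex -0.709 -2.497 -1.348
endloop
endfacet
facet normal -0.264 0.472 -0.841
outer loop
vertex -0.709 -2.497 -1.348
vertex -1.847 -4.162 -1.925
vertex -1.189 -2.406 -1.146
endloop
endfacet
facet normal 0.325 0.865 0.383
outer loop
vertex -0.709 -2.497 -1.348
vertex -1.189 -2.406 -1.146
vertex -0.781 -2.752 -0.711
endloop
endfacet
facet normal -0.324 -0.865 -0.383
outer loop
vertex -1.847 -4.162 -1.925
vertex -1.439 -4.508 -1.489
vertex -2.088 -4.274 -1.468
endloop
endfacet
facet normal -0.829 0.455 -0.326
outer loop
vertex -1.847 -4.162 -1.925
vertex -2.088 -4.274 -1.468
vertex -1.189 -2.406 -1.146
endloop
endfacet
facet normal -0.829 0.455 -0.326
outer loop
vertex -1.189 -2.406 -1.146
vertex -2.088 -4.274 -1.468
vertex -1.43 -2.518 -0.69
endloop
endfacet
facet normal 0.324 0.865 0.384
outer loop
vertex -1.189 -2.406 -1.146
vertex -1.43 -2.518 -0.69
vertex -0.781 -2.752 -0.711
endloop
endfacet
facet normal -0.324 -0.865 -0.383
outer loop
vertex -2.088 -4.274 -1.468
vertex -1.439 -4.508 -1.489
vertex -1.948 -4.523 -1.024
endloop
endfacet
facet normal -0.908 0.171 0.382
outer loop
vertex -2.088 -4.274 -1.468
vertex -1.948 -4.523 -1.024
vertex -1.43 -2.518 -0.69
endloop
endfacet
facet normal -0.908 0.171 0.382
outer loop
vertex -1.43 -2.518 -0.69
vertex -1.948 -4.523 -1.024
vertex -1.29 -2.767 -0.246
endloop
endfacet
facet normal 0.324 0.865 0.383
outer loop
vertex -1.43 -2.518 -0.69
vertex -1.29 -2.767 -0.246
vertex -0.781 -2.752 -0.711
endloop
endfacet
facet normal -0.324 -0.865 -0.383
outer loop
vertex -1.948 -4.523 -1.024
vertex -1.439 -4.508 -1.489
vertex -1.511 -4.763 -0.852
endloop
endfacet
facet normal -0.456 -0.212 0.864
outer loop
vertex -1.948 -4.523 -1.024
vertex -1.511 -4.763 -0.852
vertex -1.29 -2.767 -0.246
endloop
endfacet
facet normal -0.456 -0.212 0.864
outer loop
vertex -1.29 -2.767 -0.246
vertex -1.511 -4.763 -0.852
vertex -0.852 -3.008 -0.074
endloop
endfacet
facet normal 0.325 0.864 0.384
outer loop
vertex -1.29 -2.767 -0.246
vertex -0.852 -3.008 -0.074
vertex -0.781 -2.752 -0.711
endloop
endfacet
facet normal -0.325 -0.865 -0.383
outer loop
vertex -1.511 -4.763 -0.852
vertex -1.439 -4.508 -1.489
vertex -1.031 -4.854 -1.054
endloop
endfacet
facet normal 0.264 -0.472 0.841
outer loop
vertex -1.511 -4.763 -0.852
vertex -1.031 -4.854 -1.054
vertex -0.852 -3.008 -0.074
endloop
endfacet
facet normal 0.264 -0.472 0.841
outer loop
vertex -0.852 -3.008 -0.074
vertex -1.031 -4.854 -1.054
vertex -0.373 -3.098 -0.275
endloop
endfacet
facet normal 0.324 0.865 0.384
outer loop
vertex -0.852 -3.008 -0.074
vertex -0.373 -3.098 -0.275
vertex -0.781 -2.752 -0.711
endloop
endfacet
facet normal -0.324 -0.865 -0.384
outer loop
vertex -1.031 -4.854 -1.054
vertex -1.439 -4.508 -1.489
vertex -0.79 -4.742 -1.51
endloop
endfacet
facet normal 0.829 -0.455 0.326
outer loop
vertex -1.031 -4.854 -1.054
vertex -0.79 -4.742 -1.51
vertex -0.373 -3.098 -0.275
endloop
endfacet
facet normal 0.829 -0.455 0.326
outer loop
vertex -0.373 -3.098 -0.275
vertex -0.79 -4.742 -1.51
vertex -0.132 -2.986 -0.732
endloop
endfacet
facet normal 0.324 0.865 0.383
outer loop
vertex -0.373 -3.098 -0.275
vertex -0.132 -2.986 -0.732
vertex -0.781 -2.752 -0.711
endloop
endfacet
facet normal -0.324 -0.865 -0.383
outer loop
vertex -0.79 -4.742 -1.51
vertex -1.439 -4.508 -1.489
vertex -0.93 -4.493 -1.954
endloop
endfacet
facet normal 0.908 -0.171 -0.382
outer loop
vertex -0.79 -4.742 -1.51
vertex -0.93 -4.493 -1.954
vertex -0.132 -2.986 -0.732
endloop
endfacet
facet normal 0.908 -0.171 -0.382
outer loop
vertex -0.132 -2.986 -0.732
vertex -0.93 -4.493 -1.954
vertex -0.272 -2.737 -1.176
endloop
endfacet
facet normal 0.324 0.865 0.383
outer loop
vertex -0.132 -2.986 -0.732
vertex -0.272 -2.737 -1.176
vertex -0.781 -2.752 -0.711
endloop
endfacet

endsolid


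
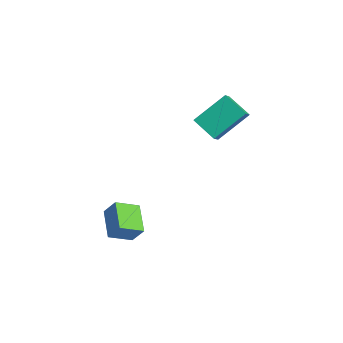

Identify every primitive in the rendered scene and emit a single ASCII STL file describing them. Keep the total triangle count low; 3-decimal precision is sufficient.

solid 
facet normal -0.432 -0.346 -0.833
outer loop
vertex -0.632 -3.037 -0.672
vertex -1.764 -2.598 -0.268
vertex -0.447 -2.119 -1.149
endloop
endfacet
facet normal 0.885 -0.342 -0.316
outer loop
vertex -0.076 -1.822 -0.432
vertex -0.632 -3.037 -0.672
vertex -0.447 -2.119 -1.149
endloop
endfacet
facet normal -0.432 -0.345 -0.833
outer loop
vertex -0.447 -2.119 -1.149
vertex -1.764 -2.598 -0.268
vertex -1.579 -1.681 -0.744
endloop
endfacet
facet normal 0.176 0.874 -0.453
outer loop
vertex -1.579 -1.681 -0.744
vertex -0.076 -1.822 -0.432
vertex -0.447 -2.119 -1.149
endloop
endfacet
facet normal -0.177 -0.874 0.453
outer loop
vertex -0.632 -3.037 -0.672
vertex -1.393 -2.301 0.449
vertex -1.764 -2.598 -0.268
endloop
endfacet
facet normal 0.885 -0.342 -0.316
outer loop
vertex -0.261 -2.739 0.044
vertex -0.632 -3.037 -0.672
vertex -0.076 -1.822 -0.432
endloop
endfacet
facet normal -0.175 -0.873 0.454
outer loop
vertex -0.261 -2.739 0.044
vertex -1.393 -2.301 0.449
vertex -0.632 -3.037 -0.672
endloop
endfacet
facet normal -0.885 0.343 0.316
outer loop
vertex -1.764 -2.598 -0.268
vertex -1.393 -2.301 0.449
vertex -1.579 -1.681 -0.744
endloop
endfacet
facet normal 0.176 0.873 -0.455
outer loop
vertex -1.208 -1.383 -0.028
vertex -0.076 -1.822 -0.432
vertex -1.579 -1.681 -0.744
endloop
endfacet
facet normal -0.885 0.342 0.316
outer loop
vertex -1.579 -1.681 -0.744
vertex -1.393 -2.301 0.449
vertex -1.208 -1.383 -0.028
endloop
endfacet
facet normal 0.431 0.346 0.833
outer loop
vertex -1.208 -1.383 -0.028
vertex -0.261 -2.739 0.044
vertex -0.076 -1.822 -0.432
endloop
endfacet
facet normal 0.432 0.346 0.833
outer loop
vertex -1.393 -2.301 0.449
vertex -0.261 -2.739 0.044
vertex -1.208 -1.383 -0.028
endloop
endfacet
facet normal -0.523 0.521 -0.675
outer loop
vertex -1.871 2.88 4.104
vertex -0.909 3.191 3.599
vertex -1.947 1.563 3.147
endloop
endfacet
facet normal -0.851 -0.276 0.447
outer loop
vertex -1.471 1.089 3.761
vertex -1.871 2.88 4.104
vertex -1.947 1.563 3.147
endloop
endfacet
facet normal -0.523 0.521 -0.675
outer loop
vertex -1.947 1.563 3.147
vertex -0.909 3.191 3.599
vertex -0.985 1.874 2.642
endloop
endfacet
facet normal -0.047 -0.808 -0.587
outer loop
vertex -0.985 1.874 2.642
vertex -1.471 1.089 3.761
vertex -1.947 1.563 3.147
endloop
endfacet
facet normal 0.047 0.808 0.587
outer loop
vertex -1.871 2.88 4.104
vertex -0.433 2.717 4.213
vertex -0.909 3.191 3.599
endloop
endfacet
facet normal -0.851 -0.276 0.447
outer loop
vertex -1.395 2.406 4.718
vertex -1.871 2.88 4.104
vertex -1.471 1.089 3.761
endloop
endfacet
facet normal 0.047 0.808 0.587
outer loop
vertex -1.395 2.406 4.718
vertex -0.433 2.717 4.213
vertex -1.871 2.88 4.104
endloop
endfacet
facet normal 0.851 0.276 -0.447
outer loop
vertex -0.909 3.191 3.599
vertex -0.433 2.717 4.213
vertex -0.985 1.874 2.642
endloop
endfacet
facet normal -0.047 -0.808 -0.587
outer loop
vertex -0.509 1.4 3.256
vertex -1.471 1.089 3.761
vertex -0.985 1.874 2.642
endloop
endfacet
facet normal 0.851 0.276 -0.447
outer loop
vertex -0.985 1.874 2.642
vertex -0.433 2.717 4.213
vertex -0.509 1.4 3.256
endloop
endfacet
facet normal 0.523 -0.521 0.675
outer loop
vertex -0.509 1.4 3.256
vertex -1.395 2.406 4.718
vertex -1.471 1.089 3.761
endloop
endfacet
facet normal 0.523 -0.521 0.675
outer loop
vertex -0.433 2.717 4.213
vertex -1.395 2.406 4.718
vertex -0.509 1.4 3.256
endloop
endfacet

endsolid


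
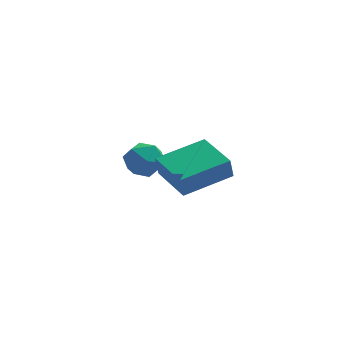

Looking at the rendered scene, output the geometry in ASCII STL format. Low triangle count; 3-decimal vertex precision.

solid 
facet normal 0.140 0.982 0.125
outer loop
vertex -1.06 4.285 -4.312
vertex -1.113 4.169 -3.343
vertex -0.249 4.104 -3.797
endloop
endfacet
facet normal 0.465 0.752 -0.467
outer loop
vertex -1.06 4.285 -4.312
vertex -0.249 4.104 -3.797
vertex -0.392 3.659 -4.656
endloop
endfacet
facet normal -0.029 0.457 -0.889
outer loop
vertex -1.06 4.285 -4.312
vertex -0.392 3.659 -4.656
vertex -1.343 3.449 -4.733
endloop
endfacet
facet normal -0.660 0.504 -0.557
outer loop
vertex -1.06 4.285 -4.312
vertex -1.343 3.449 -4.733
vertex -1.789 3.763 -3.921
endloop
endfacet
facet normal -0.556 0.828 0.069
outer loop
vertex -1.06 4.285 -4.312
vertex -1.789 3.763 -3.921
vertex -1.113 4.169 -3.343
endloop
endfacet
facet normal 0.928 0.244 -0.281
outer loop
vertex -0.392 3.659 -4.656
vertex -0.249 4.104 -3.797
vertex -0.031 3.157 -3.899
endloop
endfacet
facet normal 0.402 0.615 0.678
outer loop
vertex -0.249 4.104 -3.797
vertex -1.113 4.169 -3.343
vertex -0.477 3.471 -3.087
endloop
endfacet
facet normal -0.722 0.366 0.587
outer loop
vertex -1.113 4.169 -3.343
vertex -1.789 3.763 -3.921
vertex -1.428 3.261 -3.164
endloop
endfacet
facet normal -0.890 -0.159 -0.427
outer loop
vertex -1.789 3.763 -3.921
vertex -1.343 3.449 -4.733
vertex -1.571 2.816 -4.023
endloop
endfacet
facet normal 0.130 -0.235 -0.963
outer loop
vertex -1.343 3.449 -4.733
vertex -0.392 3.659 -4.656
vertex -0.707 2.751 -4.477
endloop
endfacet
facet normal 0.660 -0.504 0.557
outer loop
vertex -0.76 2.635 -3.508
vertex -0.031 3.157 -3.899
vertex -0.477 3.471 -3.087
endloop
endfacet
facet normal 0.029 -0.457 0.889
outer loop
vertex -0.76 2.635 -3.508
vertex -0.477 3.471 -3.087
vertex -1.428 3.261 -3.164
endloop
endfacet
facet normal -0.465 -0.752 0.467
outer loop
vertex -0.76 2.635 -3.508
vertex -1.428 3.261 -3.164
vertex -1.571 2.816 -4.023
endloop
endfacet
facet normal -0.140 -0.982 -0.125
outer loop
vertex -0.76 2.635 -3.508
vertex -1.571 2.816 -4.023
vertex -0.707 2.751 -4.477
endloop
endfacet
facet normal 0.556 -0.828 -0.069
outer loop
vertex -0.76 2.635 -3.508
vertex -0.707 2.751 -4.477
vertex -0.031 3.157 -3.899
endloop
endfacet
facet normal 0.890 0.159 0.427
outer loop
vertex -0.477 3.471 -3.087
vertex -0.031 3.157 -3.899
vertex -0.249 4.104 -3.797
endloop
endfacet
facet normal -0.130 0.235 0.963
outer loop
vertex -1.428 3.261 -3.164
vertex -0.477 3.471 -3.087
vertex -1.113 4.169 -3.343
endloop
endfacet
facet normal -0.928 -0.244 0.281
outer loop
vertex -1.571 2.816 -4.023
vertex -1.428 3.261 -3.164
vertex -1.789 3.763 -3.921
endloop
endfacet
facet normal -0.402 -0.615 -0.678
outer loop
vertex -0.707 2.751 -4.477
vertex -1.571 2.816 -4.023
vertex -1.343 3.449 -4.733
endloop
endfacet
facet normal 0.722 -0.366 -0.587
outer loop
vertex -0.031 3.157 -3.899
vertex -0.707 2.751 -4.477
vertex -0.392 3.659 -4.656
endloop
endfacet
facet normal -0.863 -0.461 -0.205
outer loop
vertex 0.501 -2.213 -1.544
vertex -0.433 -0.544 -1.369
vertex 0.632 -2.042 -2.479
endloop
endfacet
facet normal 0.486 -0.869 -0.091
outer loop
vertex 2.513 -1.036 -2.031
vertex 0.501 -2.213 -1.544
vertex 0.632 -2.042 -2.479
endloop
endfacet
facet normal -0.863 -0.461 -0.205
outer loop
vertex 0.632 -2.042 -2.479
vertex -0.433 -0.544 -1.369
vertex -0.302 -0.373 -2.304
endloop
endfacet
facet normal 0.137 0.179 -0.974
outer loop
vertex -0.302 -0.373 -2.304
vertex 2.513 -1.036 -2.031
vertex 0.632 -2.042 -2.479
endloop
endfacet
facet normal -0.137 -0.179 0.974
outer loop
vertex 0.501 -2.213 -1.544
vertex 1.448 0.462 -0.921
vertex -0.433 -0.544 -1.369
endloop
endfacet
facet normal 0.486 -0.869 -0.091
outer loop
vertex 2.382 -1.207 -1.096
vertex 0.501 -2.213 -1.544
vertex 2.513 -1.036 -2.031
endloop
endfacet
facet normal -0.137 -0.179 0.974
outer loop
vertex 2.382 -1.207 -1.096
vertex 1.448 0.462 -0.921
vertex 0.501 -2.213 -1.544
endloop
endfacet
facet normal -0.486 0.869 0.091
outer loop
vertex -0.433 -0.544 -1.369
vertex 1.448 0.462 -0.921
vertex -0.302 -0.373 -2.304
endloop
endfacet
facet normal 0.137 0.179 -0.974
outer loop
vertex 1.579 0.633 -1.856
vertex 2.513 -1.036 -2.031
vertex -0.302 -0.373 -2.304
endloop
endfacet
facet normal -0.486 0.869 0.091
outer loop
vertex -0.302 -0.373 -2.304
vertex 1.448 0.462 -0.921
vertex 1.579 0.633 -1.856
endloop
endfacet
facet normal 0.863 0.461 0.205
outer loop
vertex 1.579 0.633 -1.856
vertex 2.382 -1.207 -1.096
vertex 2.513 -1.036 -2.031
endloop
endfacet
facet normal 0.863 0.461 0.205
outer loop
vertex 1.448 0.462 -0.921
vertex 2.382 -1.207 -1.096
vertex 1.579 0.633 -1.856
endloop
endfacet

endsolid


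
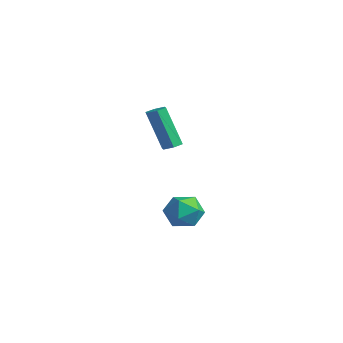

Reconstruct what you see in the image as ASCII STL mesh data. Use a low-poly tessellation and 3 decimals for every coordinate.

solid 
facet normal 0.328 0.195 -0.924
outer loop
vertex 3.225 -2.727 2.985
vertex 2.869 -3.037 2.793
vertex 2.766 -2.542 2.861
endloop
endfacet
facet normal 0.287 0.911 0.295
outer loop
vertex 3.225 -2.727 2.985
vertex 2.766 -2.542 2.861
vertex 2.507 -3.153 4.999
endloop
endfacet
facet normal 0.287 0.911 0.295
outer loop
vertex 2.507 -3.153 4.999
vertex 2.766 -2.542 2.861
vertex 2.048 -2.968 4.875
endloop
endfacet
facet normal -0.328 -0.195 0.924
outer loop
vertex 2.507 -3.153 4.999
vertex 2.048 -2.968 4.875
vertex 2.151 -3.463 4.807
endloop
endfacet
facet normal 0.328 0.195 -0.924
outer loop
vertex 2.766 -2.542 2.861
vertex 2.869 -3.037 2.793
vertex 2.41 -2.852 2.669
endloop
endfacet
facet normal -0.636 0.769 -0.064
outer loop
vertex 2.766 -2.542 2.861
vertex 2.41 -2.852 2.669
vertex 2.048 -2.968 4.875
endloop
endfacet
facet normal -0.637 0.768 -0.064
outer loop
vertex 2.048 -2.968 4.875
vertex 2.41 -2.852 2.669
vertex 1.692 -3.279 4.683
endloop
endfacet
facet normal -0.328 -0.195 0.924
outer loop
vertex 2.048 -2.968 4.875
vertex 1.692 -3.279 4.683
vertex 2.151 -3.463 4.807
endloop
endfacet
facet normal 0.328 0.195 -0.924
outer loop
vertex 2.41 -2.852 2.669
vertex 2.869 -3.037 2.793
vertex 2.513 -3.347 2.601
endloop
endfacet
facet normal -0.922 -0.143 -0.359
outer loop
vertex 2.41 -2.852 2.669
vertex 2.513 -3.347 2.601
vertex 1.692 -3.279 4.683
endloop
endfacet
facet normal -0.922 -0.143 -0.359
outer loop
vertex 1.692 -3.279 4.683
vertex 2.513 -3.347 2.601
vertex 1.795 -3.773 4.615
endloop
endfacet
facet normal -0.328 -0.196 0.924
outer loop
vertex 1.692 -3.279 4.683
vertex 1.795 -3.773 4.615
vertex 2.151 -3.463 4.807
endloop
endfacet
facet normal 0.328 0.195 -0.924
outer loop
vertex 2.513 -3.347 2.601
vertex 2.869 -3.037 2.793
vertex 2.972 -3.532 2.725
endloop
endfacet
facet normal -0.287 -0.911 -0.295
outer loop
vertex 2.513 -3.347 2.601
vertex 2.972 -3.532 2.725
vertex 1.795 -3.773 4.615
endloop
endfacet
facet normal -0.287 -0.911 -0.295
outer loop
vertex 1.795 -3.773 4.615
vertex 2.972 -3.532 2.725
vertex 2.254 -3.958 4.739
endloop
endfacet
facet normal -0.328 -0.195 0.924
outer loop
vertex 1.795 -3.773 4.615
vertex 2.254 -3.958 4.739
vertex 2.151 -3.463 4.807
endloop
endfacet
facet normal 0.328 0.195 -0.924
outer loop
vertex 2.972 -3.532 2.725
vertex 2.869 -3.037 2.793
vertex 3.328 -3.221 2.917
endloop
endfacet
facet normal 0.637 -0.768 0.064
outer loop
vertex 2.972 -3.532 2.725
vertex 3.328 -3.221 2.917
vertex 2.254 -3.958 4.739
endloop
endfacet
facet normal 0.636 -0.769 0.064
outer loop
vertex 2.254 -3.958 4.739
vertex 3.328 -3.221 2.917
vertex 2.61 -3.648 4.931
endloop
endfacet
facet normal -0.328 -0.195 0.924
outer loop
vertex 2.254 -3.958 4.739
vertex 2.61 -3.648 4.931
vertex 2.151 -3.463 4.807
endloop
endfacet
facet normal 0.328 0.196 -0.924
outer loop
vertex 3.328 -3.221 2.917
vertex 2.869 -3.037 2.793
vertex 3.225 -2.727 2.985
endloop
endfacet
facet normal 0.922 0.143 0.359
outer loop
vertex 3.328 -3.221 2.917
vertex 3.225 -2.727 2.985
vertex 2.61 -3.648 4.931
endloop
endfacet
facet normal 0.922 0.143 0.359
outer loop
vertex 2.61 -3.648 4.931
vertex 3.225 -2.727 2.985
vertex 2.507 -3.153 4.999
endloop
endfacet
facet normal -0.328 -0.195 0.924
outer loop
vertex 2.61 -3.648 4.931
vertex 2.507 -3.153 4.999
vertex 2.151 -3.463 4.807
endloop
endfacet
facet normal -0.985 0.111 0.135
outer loop
vertex 1.628 -2.514 -1.849
vertex 1.779 -2.397 -0.847
vertex 1.786 -1.584 -1.462
endloop
endfacet
facet normal -0.788 0.346 -0.509
outer loop
vertex 1.628 -2.514 -1.849
vertex 1.786 -1.584 -1.462
vertex 2.233 -1.854 -2.337
endloop
endfacet
facet normal -0.478 -0.195 -0.856
outer loop
vertex 1.628 -2.514 -1.849
vertex 2.233 -1.854 -2.337
vertex 2.503 -2.835 -2.264
endloop
endfacet
facet normal -0.483 -0.765 -0.426
outer loop
vertex 1.628 -2.514 -1.849
vertex 2.503 -2.835 -2.264
vertex 2.222 -3.171 -1.342
endloop
endfacet
facet normal -0.796 -0.575 0.187
outer loop
vertex 1.628 -2.514 -1.849
vertex 2.222 -3.171 -1.342
vertex 1.779 -2.397 -0.847
endloop
endfacet
facet normal -0.301 0.857 -0.418
outer loop
vertex 2.233 -1.854 -2.337
vertex 1.786 -1.584 -1.462
vertex 2.758 -1.329 -1.638
endloop
endfacet
facet normal -0.618 0.478 0.624
outer loop
vertex 1.786 -1.584 -1.462
vertex 1.779 -2.397 -0.847
vertex 2.477 -1.665 -0.716
endloop
endfacet
facet normal -0.312 -0.632 0.709
outer loop
vertex 1.779 -2.397 -0.847
vertex 2.222 -3.171 -1.342
vertex 2.747 -2.646 -0.643
endloop
endfacet
facet normal 0.195 -0.939 -0.283
outer loop
vertex 2.222 -3.171 -1.342
vertex 2.503 -2.835 -2.264
vertex 3.194 -2.916 -1.518
endloop
endfacet
facet normal 0.202 -0.017 -0.979
outer loop
vertex 2.503 -2.835 -2.264
vertex 2.233 -1.854 -2.337
vertex 3.201 -2.103 -2.133
endloop
endfacet
facet normal 0.483 0.765 0.426
outer loop
vertex 3.352 -1.986 -1.131
vertex 2.758 -1.329 -1.638
vertex 2.477 -1.665 -0.716
endloop
endfacet
facet normal 0.478 0.195 0.856
outer loop
vertex 3.352 -1.986 -1.131
vertex 2.477 -1.665 -0.716
vertex 2.747 -2.646 -0.643
endloop
endfacet
facet normal 0.788 -0.346 0.509
outer loop
vertex 3.352 -1.986 -1.131
vertex 2.747 -2.646 -0.643
vertex 3.194 -2.916 -1.518
endloop
endfacet
facet normal 0.985 -0.111 -0.135
outer loop
vertex 3.352 -1.986 -1.131
vertex 3.194 -2.916 -1.518
vertex 3.201 -2.103 -2.133
endloop
endfacet
facet normal 0.796 0.575 -0.187
outer loop
vertex 3.352 -1.986 -1.131
vertex 3.201 -2.103 -2.133
vertex 2.758 -1.329 -1.638
endloop
endfacet
facet normal -0.195 0.939 0.283
outer loop
vertex 2.477 -1.665 -0.716
vertex 2.758 -1.329 -1.638
vertex 1.786 -1.584 -1.462
endloop
endfacet
facet normal -0.202 0.017 0.979
outer loop
vertex 2.747 -2.646 -0.643
vertex 2.477 -1.665 -0.716
vertex 1.779 -2.397 -0.847
endloop
endfacet
facet normal 0.301 -0.857 0.418
outer loop
vertex 3.194 -2.916 -1.518
vertex 2.747 -2.646 -0.643
vertex 2.222 -3.171 -1.342
endloop
endfacet
facet normal 0.618 -0.478 -0.624
outer loop
vertex 3.201 -2.103 -2.133
vertex 3.194 -2.916 -1.518
vertex 2.503 -2.835 -2.264
endloop
endfacet
facet normal 0.312 0.632 -0.709
outer loop
vertex 2.758 -1.329 -1.638
vertex 3.201 -2.103 -2.133
vertex 2.233 -1.854 -2.337
endloop
endfacet

endsolid


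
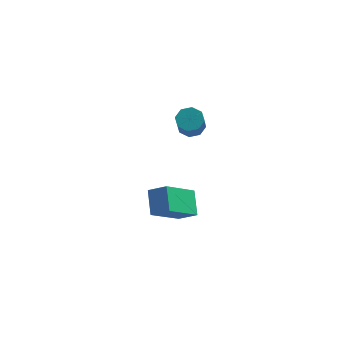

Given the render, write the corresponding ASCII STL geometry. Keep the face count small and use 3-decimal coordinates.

solid 
facet normal -0.516 -0.599 0.612
outer loop
vertex -0.736 0.327 -0.63
vertex -1.625 0.516 -1.194
vertex -0.449 -0.75 -1.443
endloop
endfacet
facet normal 0.831 -0.177 0.527
outer loop
vertex 0.665 0.544 -2.766
vertex -0.736 0.327 -0.63
vertex -0.449 -0.75 -1.443
endloop
endfacet
facet normal -0.516 -0.599 0.612
outer loop
vertex -0.449 -0.75 -1.443
vertex -1.625 0.516 -1.194
vertex -1.338 -0.561 -2.007
endloop
endfacet
facet normal 0.208 -0.781 -0.589
outer loop
vertex -1.338 -0.561 -2.007
vertex 0.665 0.544 -2.766
vertex -0.449 -0.75 -1.443
endloop
endfacet
facet normal -0.208 0.781 0.589
outer loop
vertex -0.736 0.327 -0.63
vertex -0.511 1.81 -2.517
vertex -1.625 0.516 -1.194
endloop
endfacet
facet normal 0.831 -0.177 0.527
outer loop
vertex 0.378 1.621 -1.953
vertex -0.736 0.327 -0.63
vertex 0.665 0.544 -2.766
endloop
endfacet
facet normal -0.208 0.781 0.589
outer loop
vertex 0.378 1.621 -1.953
vertex -0.511 1.81 -2.517
vertex -0.736 0.327 -0.63
endloop
endfacet
facet normal -0.831 0.177 -0.527
outer loop
vertex -1.625 0.516 -1.194
vertex -0.511 1.81 -2.517
vertex -1.338 -0.561 -2.007
endloop
endfacet
facet normal 0.208 -0.781 -0.589
outer loop
vertex -0.224 0.733 -3.33
vertex 0.665 0.544 -2.766
vertex -1.338 -0.561 -2.007
endloop
endfacet
facet normal -0.831 0.177 -0.527
outer loop
vertex -1.338 -0.561 -2.007
vertex -0.511 1.81 -2.517
vertex -0.224 0.733 -3.33
endloop
endfacet
facet normal 0.516 0.599 -0.612
outer loop
vertex -0.224 0.733 -3.33
vertex 0.378 1.621 -1.953
vertex 0.665 0.544 -2.766
endloop
endfacet
facet normal 0.516 0.599 -0.612
outer loop
vertex -0.511 1.81 -2.517
vertex 0.378 1.621 -1.953
vertex -0.224 0.733 -3.33
endloop
endfacet
facet normal -0.028 0.606 -0.795
outer loop
vertex 0.714 2.021 3.024
vertex 0.22 1.653 2.761
vertex 0.249 2.186 3.166
endloop
endfacet
facet normal 0.423 0.728 0.539
outer loop
vertex 0.714 2.021 3.024
vertex 0.249 2.186 3.166
vertex 0.754 1.156 4.162
endloop
endfacet
facet normal 0.422 0.729 0.540
outer loop
vertex 0.754 1.156 4.162
vertex 0.249 2.186 3.166
vertex 0.29 1.32 4.303
endloop
endfacet
facet normal 0.028 -0.605 0.796
outer loop
vertex 0.754 1.156 4.162
vertex 0.29 1.32 4.303
vertex 0.26 0.787 3.899
endloop
endfacet
facet normal -0.029 0.606 -0.795
outer loop
vertex 0.249 2.186 3.166
vertex 0.22 1.653 2.761
vertex -0.233 2.038 3.071
endloop
endfacet
facet normal -0.342 0.742 0.577
outer loop
vertex 0.249 2.186 3.166
vertex -0.233 2.038 3.071
vertex 0.29 1.32 4.303
endloop
endfacet
facet normal -0.340 0.742 0.577
outer loop
vertex 0.29 1.32 4.303
vertex -0.233 2.038 3.071
vertex -0.192 1.173 4.208
endloop
endfacet
facet normal 0.028 -0.605 0.796
outer loop
vertex 0.29 1.32 4.303
vertex -0.192 1.173 4.208
vertex 0.26 0.787 3.899
endloop
endfacet
facet normal -0.028 0.606 -0.795
outer loop
vertex -0.233 2.038 3.071
vertex 0.22 1.653 2.761
vertex -0.449 1.665 2.794
endloop
endfacet
facet normal -0.906 0.320 0.276
outer loop
vertex -0.233 2.038 3.071
vertex -0.449 1.665 2.794
vertex -0.192 1.173 4.208
endloop
endfacet
facet normal -0.906 0.321 0.276
outer loop
vertex -0.192 1.173 4.208
vertex -0.449 1.665 2.794
vertex -0.409 0.799 3.932
endloop
endfacet
facet normal 0.028 -0.604 0.796
outer loop
vertex -0.192 1.173 4.208
vertex -0.409 0.799 3.932
vertex 0.26 0.787 3.899
endloop
endfacet
facet normal -0.028 0.605 -0.796
outer loop
vertex -0.449 1.665 2.794
vertex 0.22 1.653 2.761
vertex -0.274 1.284 2.498
endloop
endfacet
facet normal -0.940 -0.287 -0.186
outer loop
vertex -0.449 1.665 2.794
vertex -0.274 1.284 2.498
vertex -0.409 0.799 3.932
endloop
endfacet
facet normal -0.939 -0.288 -0.186
outer loop
vertex -0.409 0.799 3.932
vertex -0.274 1.284 2.498
vertex -0.234 0.419 3.636
endloop
endfacet
facet normal 0.028 -0.606 0.795
outer loop
vertex -0.409 0.799 3.932
vertex -0.234 0.419 3.636
vertex 0.26 0.787 3.899
endloop
endfacet
facet normal -0.028 0.605 -0.796
outer loop
vertex -0.274 1.284 2.498
vertex 0.22 1.653 2.761
vertex 0.19 1.12 2.357
endloop
endfacet
facet normal -0.422 -0.729 -0.539
outer loop
vertex -0.274 1.284 2.498
vertex 0.19 1.12 2.357
vertex -0.234 0.419 3.636
endloop
endfacet
facet normal -0.423 -0.728 -0.539
outer loop
vertex -0.234 0.419 3.636
vertex 0.19 1.12 2.357
vertex 0.231 0.254 3.494
endloop
endfacet
facet normal 0.028 -0.606 0.795
outer loop
vertex -0.234 0.419 3.636
vertex 0.231 0.254 3.494
vertex 0.26 0.787 3.899
endloop
endfacet
facet normal -0.028 0.605 -0.796
outer loop
vertex 0.19 1.12 2.357
vertex 0.22 1.653 2.761
vertex 0.672 1.267 2.452
endloop
endfacet
facet normal 0.340 -0.742 -0.578
outer loop
vertex 0.19 1.12 2.357
vertex 0.672 1.267 2.452
vertex 0.231 0.254 3.494
endloop
endfacet
facet normal 0.342 -0.742 -0.577
outer loop
vertex 0.231 0.254 3.494
vertex 0.672 1.267 2.452
vertex 0.713 0.402 3.589
endloop
endfacet
facet normal 0.029 -0.606 0.795
outer loop
vertex 0.231 0.254 3.494
vertex 0.713 0.402 3.589
vertex 0.26 0.787 3.899
endloop
endfacet
facet normal -0.028 0.604 -0.796
outer loop
vertex 0.672 1.267 2.452
vertex 0.22 1.653 2.761
vertex 0.889 1.641 2.728
endloop
endfacet
facet normal 0.906 -0.321 -0.277
outer loop
vertex 0.672 1.267 2.452
vertex 0.889 1.641 2.728
vertex 0.713 0.402 3.589
endloop
endfacet
facet normal 0.906 -0.320 -0.276
outer loop
vertex 0.713 0.402 3.589
vertex 0.889 1.641 2.728
vertex 0.929 0.775 3.866
endloop
endfacet
facet normal 0.028 -0.606 0.795
outer loop
vertex 0.713 0.402 3.589
vertex 0.929 0.775 3.866
vertex 0.26 0.787 3.899
endloop
endfacet
facet normal -0.028 0.606 -0.795
outer loop
vertex 0.889 1.641 2.728
vertex 0.22 1.653 2.761
vertex 0.714 2.021 3.024
endloop
endfacet
facet normal 0.939 0.288 0.186
outer loop
vertex 0.889 1.641 2.728
vertex 0.714 2.021 3.024
vertex 0.929 0.775 3.866
endloop
endfacet
facet normal 0.940 0.287 0.185
outer loop
vertex 0.929 0.775 3.866
vertex 0.714 2.021 3.024
vertex 0.754 1.156 4.162
endloop
endfacet
facet normal 0.028 -0.605 0.796
outer loop
vertex 0.929 0.775 3.866
vertex 0.754 1.156 4.162
vertex 0.26 0.787 3.899
endloop
endfacet

endsolid


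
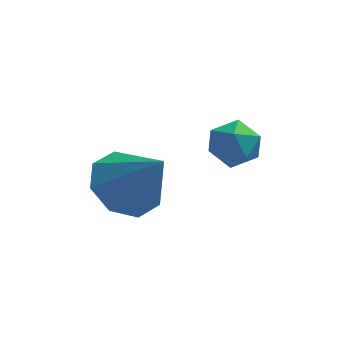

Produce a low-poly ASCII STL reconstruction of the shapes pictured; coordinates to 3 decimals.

solid 
facet normal -0.517 0.363 -0.776
outer loop
vertex 1.016 -0.426 1.172
vertex 0.174 -0.259 1.811
vertex 1.025 0.318 1.514
endloop
endfacet
facet normal 0.998 0.015 -0.058
outer loop
vertex 1.016 -0.426 1.172
vertex 1.025 0.318 1.514
vertex 1.146 -0.941 3.269
endloop
endfacet
facet normal -0.517 0.363 -0.775
outer loop
vertex 1.025 0.318 1.514
vertex 0.174 -0.259 1.811
vertex 0.536 0.724 2.03
endloop
endfacet
facet normal 0.783 0.529 0.326
outer loop
vertex 1.025 0.318 1.514
vertex 0.536 0.724 2.03
vertex 1.146 -0.941 3.269
endloop
endfacet
facet normal -0.517 0.363 -0.775
outer loop
vertex 0.536 0.724 2.03
vertex 0.174 -0.259 1.811
vertex -0.165 0.554 2.418
endloop
endfacet
facet normal 0.250 0.635 0.731
outer loop
vertex 0.536 0.724 2.03
vertex -0.165 0.554 2.418
vertex 1.146 -0.941 3.269
endloop
endfacet
facet normal -0.517 0.363 -0.775
outer loop
vertex -0.165 0.554 2.418
vertex 0.174 -0.259 1.811
vertex -0.667 -0.092 2.45
endloop
endfacet
facet normal -0.289 0.270 0.919
outer loop
vertex -0.165 0.554 2.418
vertex -0.667 -0.092 2.45
vertex 1.146 -0.941 3.269
endloop
endfacet
facet normal -0.517 0.363 -0.775
outer loop
vertex -0.667 -0.092 2.45
vertex 0.174 -0.259 1.811
vertex -0.676 -0.836 2.108
endloop
endfacet
facet normal -0.517 -0.352 0.780
outer loop
vertex -0.667 -0.092 2.45
vertex -0.676 -0.836 2.108
vertex 1.146 -0.941 3.269
endloop
endfacet
facet normal -0.517 0.363 -0.775
outer loop
vertex -0.676 -0.836 2.108
vertex 0.174 -0.259 1.811
vertex -0.187 -1.242 1.592
endloop
endfacet
facet normal -0.302 -0.867 0.396
outer loop
vertex -0.676 -0.836 2.108
vertex -0.187 -1.242 1.592
vertex 1.146 -0.941 3.269
endloop
endfacet
facet normal -0.517 0.363 -0.775
outer loop
vertex -0.187 -1.242 1.592
vertex 0.174 -0.259 1.811
vertex 0.514 -1.072 1.204
endloop
endfacet
facet normal 0.231 -0.973 -0.009
outer loop
vertex -0.187 -1.242 1.592
vertex 0.514 -1.072 1.204
vertex 1.146 -0.941 3.269
endloop
endfacet
facet normal -0.517 0.363 -0.776
outer loop
vertex 0.514 -1.072 1.204
vertex 0.174 -0.259 1.811
vertex 1.016 -0.426 1.172
endloop
endfacet
facet normal 0.769 -0.608 -0.197
outer loop
vertex 0.514 -1.072 1.204
vertex 1.016 -0.426 1.172
vertex 1.146 -0.941 3.269
endloop
endfacet
facet normal -0.521 0.635 -0.570
outer loop
vertex 2.87 0.774 2.276
vertex 2.206 0.488 2.564
vertex 2.556 1.089 2.914
endloop
endfacet
facet normal 0.114 0.912 -0.394
outer loop
vertex 2.87 0.774 2.276
vertex 2.556 1.089 2.914
vertex 3.324 0.976 2.875
endloop
endfacet
facet normal 0.621 0.469 -0.629
outer loop
vertex 2.87 0.774 2.276
vertex 3.324 0.976 2.875
vertex 3.45 0.306 2.5
endloop
endfacet
facet normal 0.300 -0.083 -0.950
outer loop
vertex 2.87 0.774 2.276
vertex 3.45 0.306 2.5
vertex 2.759 0.004 2.308
endloop
endfacet
facet normal -0.405 0.020 -0.914
outer loop
vertex 2.87 0.774 2.276
vertex 2.759 0.004 2.308
vertex 2.206 0.488 2.564
endloop
endfacet
facet normal 0.154 0.936 0.318
outer loop
vertex 3.324 0.976 2.875
vertex 2.556 1.089 2.914
vertex 2.941 0.816 3.532
endloop
endfacet
facet normal -0.872 0.489 0.033
outer loop
vertex 2.556 1.089 2.914
vertex 2.206 0.488 2.564
vertex 2.25 0.514 3.34
endloop
endfacet
facet normal -0.685 -0.507 -0.523
outer loop
vertex 2.206 0.488 2.564
vertex 2.759 0.004 2.308
vertex 2.376 -0.156 2.965
endloop
endfacet
facet normal 0.456 -0.674 -0.582
outer loop
vertex 2.759 0.004 2.308
vertex 3.45 0.306 2.5
vertex 3.144 -0.269 2.926
endloop
endfacet
facet normal 0.974 0.218 -0.063
outer loop
vertex 3.45 0.306 2.5
vertex 3.324 0.976 2.875
vertex 3.494 0.332 3.276
endloop
endfacet
facet normal -0.300 0.083 0.950
outer loop
vertex 2.83 0.046 3.564
vertex 2.941 0.816 3.532
vertex 2.25 0.514 3.34
endloop
endfacet
facet normal -0.621 -0.469 0.629
outer loop
vertex 2.83 0.046 3.564
vertex 2.25 0.514 3.34
vertex 2.376 -0.156 2.965
endloop
endfacet
facet normal -0.114 -0.912 0.394
outer loop
vertex 2.83 0.046 3.564
vertex 2.376 -0.156 2.965
vertex 3.144 -0.269 2.926
endloop
endfacet
facet normal 0.521 -0.635 0.570
outer loop
vertex 2.83 0.046 3.564
vertex 3.144 -0.269 2.926
vertex 3.494 0.332 3.276
endloop
endfacet
facet normal 0.405 -0.020 0.914
outer loop
vertex 2.83 0.046 3.564
vertex 3.494 0.332 3.276
vertex 2.941 0.816 3.532
endloop
endfacet
facet normal -0.456 0.674 0.582
outer loop
vertex 2.25 0.514 3.34
vertex 2.941 0.816 3.532
vertex 2.556 1.089 2.914
endloop
endfacet
facet normal -0.974 -0.218 0.063
outer loop
vertex 2.376 -0.156 2.965
vertex 2.25 0.514 3.34
vertex 2.206 0.488 2.564
endloop
endfacet
facet normal -0.154 -0.936 -0.318
outer loop
vertex 3.144 -0.269 2.926
vertex 2.376 -0.156 2.965
vertex 2.759 0.004 2.308
endloop
endfacet
facet normal 0.872 -0.489 -0.033
outer loop
vertex 3.494 0.332 3.276
vertex 3.144 -0.269 2.926
vertex 3.45 0.306 2.5
endloop
endfacet
facet normal 0.685 0.507 0.523
outer loop
vertex 2.941 0.816 3.532
vertex 3.494 0.332 3.276
vertex 3.324 0.976 2.875
endloop
endfacet

endsolid
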